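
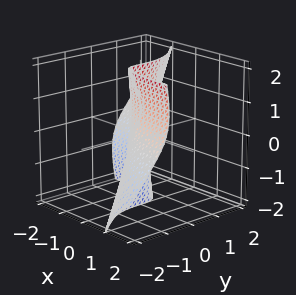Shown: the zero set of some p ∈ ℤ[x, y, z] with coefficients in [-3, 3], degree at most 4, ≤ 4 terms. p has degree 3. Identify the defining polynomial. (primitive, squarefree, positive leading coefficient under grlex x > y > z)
3*x*y*z + x*z^2 + 2*y^3 + 2*x

(a) deg p = 3. No degree-2 surface has this shape.
(b) From the axis intercepts and sections: it crosses the x-axis at the gridline x = 0; the visible z-axis segment lies entirely on the surface; it meets the y-axis at y = 0 (among the integer gridlines).
(c) Together with the visible shape, these determine p as stated.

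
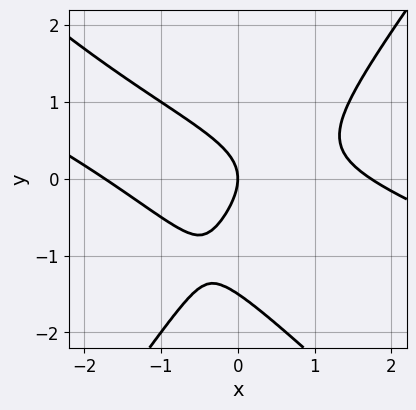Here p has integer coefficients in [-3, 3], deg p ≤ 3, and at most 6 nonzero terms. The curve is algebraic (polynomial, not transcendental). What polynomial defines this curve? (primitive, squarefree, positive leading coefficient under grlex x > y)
(a) The degree is 3 — no degree-2 curve has this shape.
(b) Against the integer gridlines: it meets the x-axis at x = 0 (among the integer gridlines); it meets the y-axis at y = 0 (among the integer gridlines).
(c) Fitting integer coefficients to these (and the overall shape) gives p.

x^3 + 3*x^2*y - 2*y^3 - 3*y^2 - 3*x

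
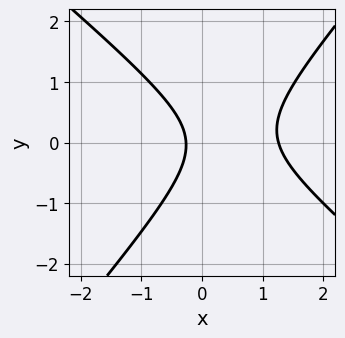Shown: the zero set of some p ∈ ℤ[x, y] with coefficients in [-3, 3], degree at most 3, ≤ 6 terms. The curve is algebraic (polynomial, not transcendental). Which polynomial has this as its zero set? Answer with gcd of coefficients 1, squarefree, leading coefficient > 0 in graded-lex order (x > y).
3*x^2 + x*y - 3*y^2 - 3*x - 1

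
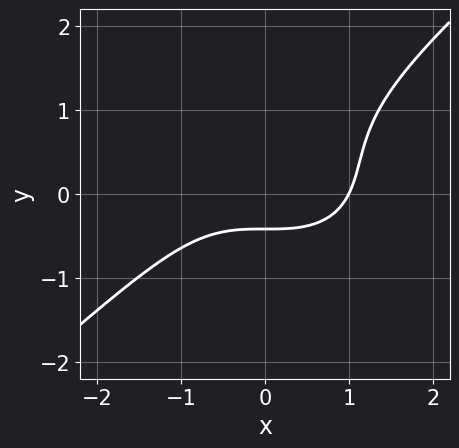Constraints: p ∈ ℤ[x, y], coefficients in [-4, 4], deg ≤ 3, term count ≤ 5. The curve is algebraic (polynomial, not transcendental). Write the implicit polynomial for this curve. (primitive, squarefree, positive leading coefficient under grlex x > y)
The degree is 3 — a generic line meets the curve in up to 3 points.
Against the integer gridlines: it crosses the x-axis at the gridline x = 1.
Solving for integer coefficients yields p as stated.

2*x^3 - 3*y^3 + 3*y^2 - 3*y - 2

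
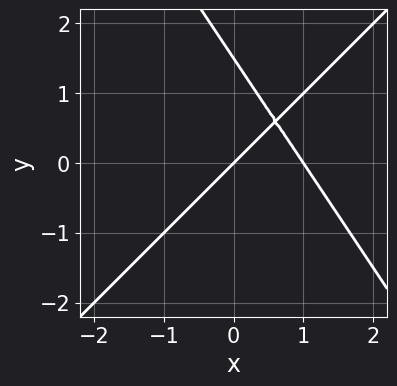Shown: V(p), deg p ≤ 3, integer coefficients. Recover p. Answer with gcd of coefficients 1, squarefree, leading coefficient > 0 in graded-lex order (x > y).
3*x^2 - x*y - 2*y^2 - 3*x + 3*y

(a) The degree is 2 — the shape is more complex than any degree-1 curve.
(b) Checking where it meets the axes: one y-axis crossing is at y = 0; among the integer gridlines, it crosses the x-axis at x ∈ {0, 1}.
(c) The integer polynomial consistent with all of this is the stated p.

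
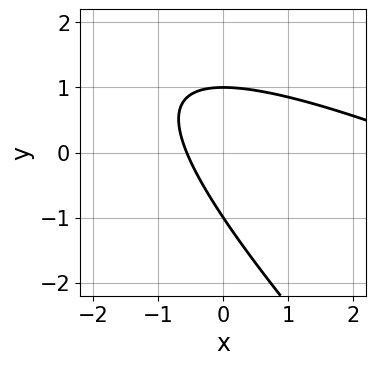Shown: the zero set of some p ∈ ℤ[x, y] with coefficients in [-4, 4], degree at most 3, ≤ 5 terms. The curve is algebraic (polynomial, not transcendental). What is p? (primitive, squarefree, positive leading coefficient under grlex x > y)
x^2 + 3*x*y + 2*y^2 - 3*x - 2

First, deg p = 2. A generic line meets the curve in up to 2 points.
Then, reading off the gridlines: among the integer gridlines, it crosses the y-axis at y ∈ {-1, 1}.
Finally, together with the visible shape, these determine p as stated.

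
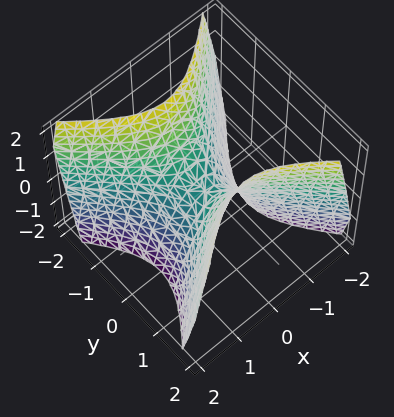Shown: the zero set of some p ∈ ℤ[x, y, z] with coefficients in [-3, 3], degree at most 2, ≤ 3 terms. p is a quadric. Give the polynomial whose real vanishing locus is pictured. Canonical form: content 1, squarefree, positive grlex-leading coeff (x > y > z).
1. Degree: a hyperbolic paraboloid; a quadric, so deg p = 2.
2. Symmetries: mirror symmetry y ↦ −y ⇒ only even powers of y; mirror symmetry x ↦ −x ⇒ only even powers of x.
3. Reading off the gridlines: it crosses the y-axis at the gridline y = 0; one x-axis crossing is at x = 0; it crosses the z-axis at the gridline z = 0.
4. Together with the visible shape, these determine p as stated.

3*x^2 - 3*y^2 + 2*z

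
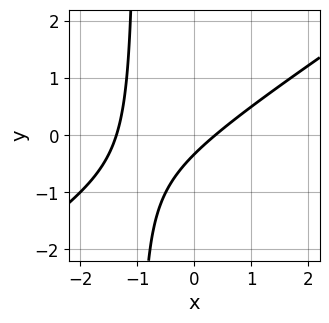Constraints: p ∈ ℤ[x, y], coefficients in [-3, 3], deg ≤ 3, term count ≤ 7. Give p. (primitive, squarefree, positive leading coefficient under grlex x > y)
2*x^2 - 3*x*y + 2*x - 3*y - 1

1. Degree: a generic line meets the curve in up to 2 points, so deg p = 2.
2. Putting this together gives p.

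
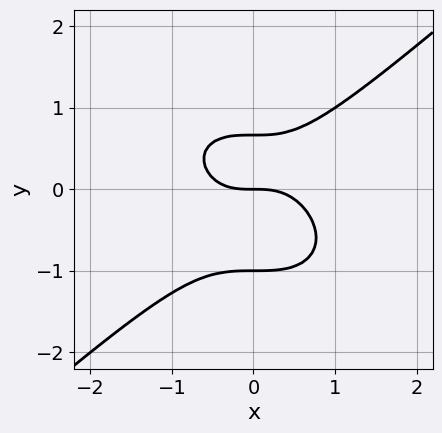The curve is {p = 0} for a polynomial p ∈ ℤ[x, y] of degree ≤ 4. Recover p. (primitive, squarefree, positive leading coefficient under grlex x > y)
2*x^3 - 3*y^3 - y^2 + 2*y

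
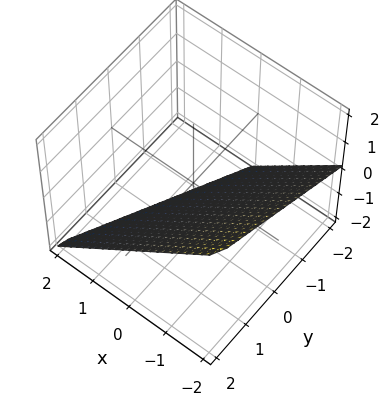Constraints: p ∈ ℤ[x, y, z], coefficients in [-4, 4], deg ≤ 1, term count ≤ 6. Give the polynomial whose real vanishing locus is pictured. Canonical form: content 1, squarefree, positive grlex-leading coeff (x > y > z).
2*x - y + 2*z + 2

First, the degree is 1 — the surface is flat (a plane).
Then, against the integer gridlines: one x-axis crossing is at x = -1; one z-axis crossing is at z = -1; it meets the y-axis at y = 2 (among the integer gridlines).
Finally, the integer polynomial consistent with all of this is the stated p.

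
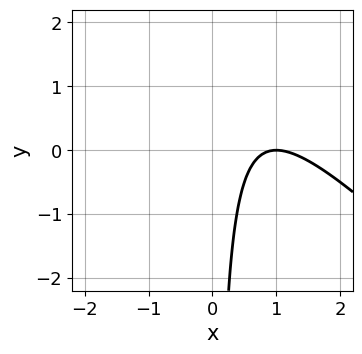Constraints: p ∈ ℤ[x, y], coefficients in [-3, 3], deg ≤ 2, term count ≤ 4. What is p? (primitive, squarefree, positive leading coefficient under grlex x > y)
x^2 + x*y - 2*x + 1

deg p = 2. The shape is more complex than any degree-1 curve.
Checking where it meets the axes: it meets the x-axis at x = 1 (among the integer gridlines); the curve avoids every integer y-axis point in the box.
Fitting integer coefficients to these (and the overall shape) gives p.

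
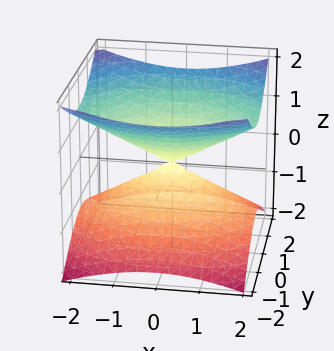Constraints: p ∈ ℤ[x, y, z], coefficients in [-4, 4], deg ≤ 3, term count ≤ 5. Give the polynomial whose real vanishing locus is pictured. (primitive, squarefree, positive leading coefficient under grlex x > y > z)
x^2 + 2*y^2 - 3*z^2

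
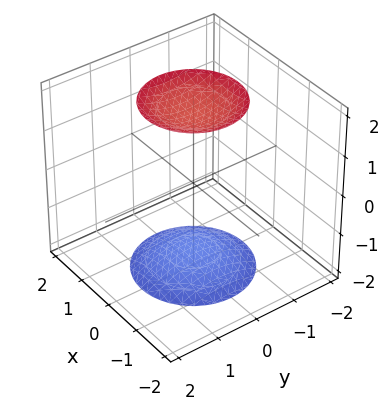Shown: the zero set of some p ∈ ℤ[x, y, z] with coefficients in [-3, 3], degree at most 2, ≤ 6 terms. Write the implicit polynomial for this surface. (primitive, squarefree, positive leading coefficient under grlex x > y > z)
x^2 + y^2 - z^2 + 3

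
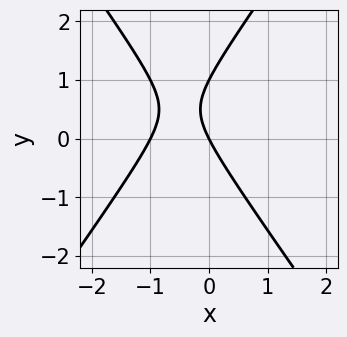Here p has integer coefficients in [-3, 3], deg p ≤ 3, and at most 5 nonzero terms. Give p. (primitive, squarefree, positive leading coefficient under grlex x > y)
2*x^2 - y^2 + 2*x + y

(a) deg p = 2. The shape is more complex than any degree-1 curve.
(b) Checking where it meets the axes: among the integer gridlines, it crosses the x-axis at x ∈ {-1, 0}; the y-axis gridline crossings are at y ∈ {0, 1}.
(c) Together with the visible shape, these determine p as stated.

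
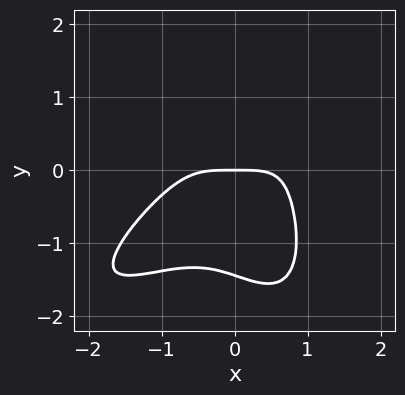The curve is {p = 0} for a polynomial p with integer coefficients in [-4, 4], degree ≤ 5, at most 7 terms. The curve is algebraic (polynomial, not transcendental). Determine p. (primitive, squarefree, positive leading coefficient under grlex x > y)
2*x^4 - 3*x^3*y + x*y^3 + y^4 + 3*y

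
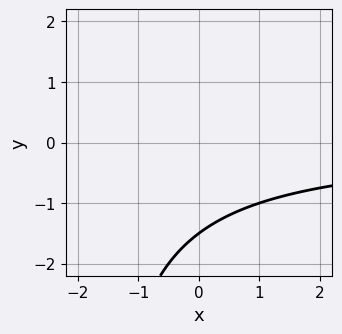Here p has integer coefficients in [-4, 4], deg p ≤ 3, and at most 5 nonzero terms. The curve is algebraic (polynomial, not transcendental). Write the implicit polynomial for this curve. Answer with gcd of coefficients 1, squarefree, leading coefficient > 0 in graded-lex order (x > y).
First, the degree is 2 — no degree-1 curve has this shape.
Then, checking where it meets the axes: the curve avoids every integer x-axis point in the box.
Finally, solving for integer coefficients yields p as stated.

x*y + 2*y + 3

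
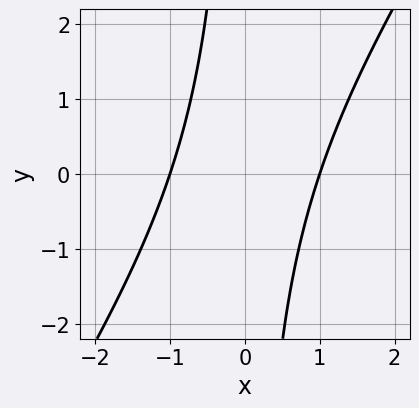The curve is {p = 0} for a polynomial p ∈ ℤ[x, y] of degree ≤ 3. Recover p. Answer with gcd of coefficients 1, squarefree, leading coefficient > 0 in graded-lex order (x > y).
3*x^2 - 2*x*y - 3

First, degree: the shape is more complex than any degree-1 curve, so deg p = 2.
Next, from the axis intercepts and sections: the x-axis gridline crossings are at x ∈ {-1, 1}; the curve avoids every integer y-axis point in the box.
Finally, putting this together gives p.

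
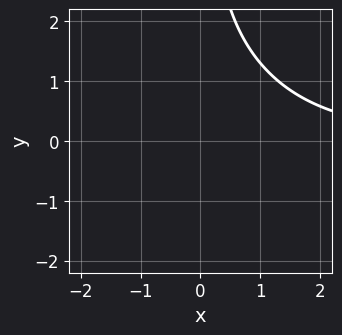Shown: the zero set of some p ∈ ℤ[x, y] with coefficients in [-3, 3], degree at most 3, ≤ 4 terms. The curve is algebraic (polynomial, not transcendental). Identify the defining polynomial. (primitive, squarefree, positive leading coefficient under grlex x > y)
(a) Degree: the shape is more complex than any degree-2 curve, so deg p = 3.
(b) Checking where it meets the axes: no y-intercept at any integer in the box; it misses every integer gridline on the x-axis.
(c) Solving for integer coefficients yields p as stated.

x^2*y + x*y^2 - 3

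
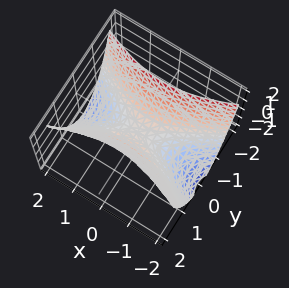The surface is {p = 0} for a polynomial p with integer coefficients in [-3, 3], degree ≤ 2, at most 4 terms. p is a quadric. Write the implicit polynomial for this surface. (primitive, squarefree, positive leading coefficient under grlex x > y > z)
x^2 - 3*y^2 + 2*z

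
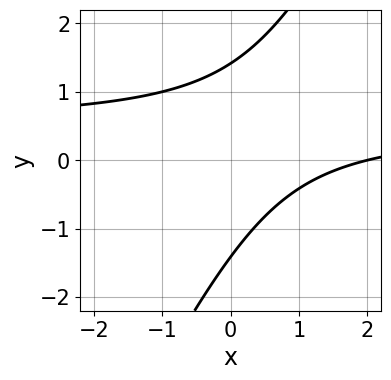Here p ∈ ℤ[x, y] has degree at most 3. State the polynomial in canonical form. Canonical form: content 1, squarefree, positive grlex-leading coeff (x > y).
(a) The degree is 2 — the shape is more complex than any degree-1 curve.
(b) Observable constraints: it crosses the x-axis at the gridline x = 2.
(c) Fitting integer coefficients to these (and the overall shape) gives p.

2*x*y - y^2 - x + 2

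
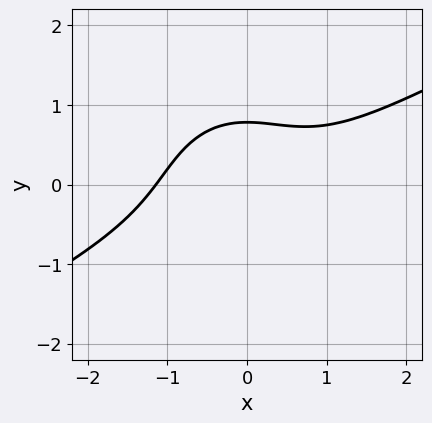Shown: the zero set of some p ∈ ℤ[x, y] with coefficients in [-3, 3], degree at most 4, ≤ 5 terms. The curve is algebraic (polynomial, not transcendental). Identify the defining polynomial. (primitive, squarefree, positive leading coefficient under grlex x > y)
First, deg p = 3.
Finally, matching integer coefficients to the picture gives p.

2*x^3 - 3*x^2*y - 3*y^3 - 2*y + 3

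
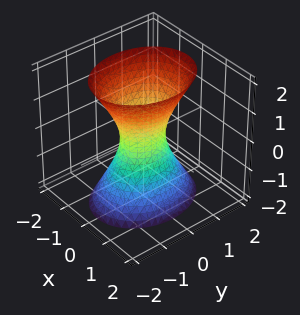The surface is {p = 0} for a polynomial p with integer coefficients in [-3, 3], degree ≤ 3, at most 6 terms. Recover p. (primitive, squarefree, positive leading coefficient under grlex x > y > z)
3*x^2 + 2*y^2 - z^2 - 1

1. Degree: an hourglass — one-sheet hyperboloid; a quadric, so deg p = 2.
2. Symmetries: it's symmetric under z → −z, forcing even powers of z; it's symmetric under y → −y, forcing even powers of y; mirror symmetry x ↦ −x ⇒ only even powers of x.
3. From the visible intercepts: no z-intercept at any integer in the box.
4. Solving for integer coefficients yields p as stated.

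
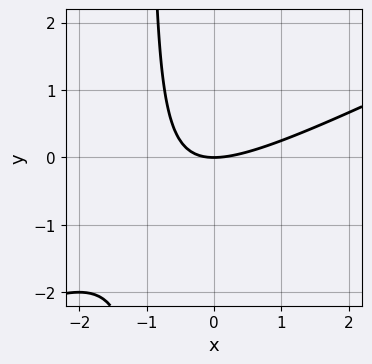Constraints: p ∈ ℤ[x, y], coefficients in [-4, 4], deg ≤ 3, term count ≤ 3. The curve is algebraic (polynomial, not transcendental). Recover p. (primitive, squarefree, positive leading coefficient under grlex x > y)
deg p = 2.
From the axis intercepts and sections: it crosses the x-axis at the gridline x = 0; it crosses the y-axis at the gridline y = 0.
Together with the visible shape, these determine p as stated.

x^2 - 2*x*y - 2*y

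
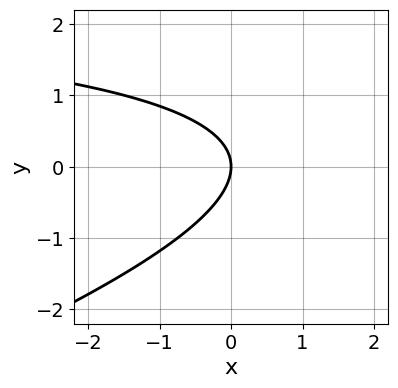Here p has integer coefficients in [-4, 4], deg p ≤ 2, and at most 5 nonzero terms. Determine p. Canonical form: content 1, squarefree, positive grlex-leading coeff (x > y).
Degree: the shape is more complex than any degree-1 curve, so deg p = 2.
Reading off the gridlines: it crosses the y-axis at the gridline y = 0; it meets the x-axis at x = 0 (among the integer gridlines).
The integer polynomial consistent with all of this is the stated p.

x*y - 3*y^2 - 3*x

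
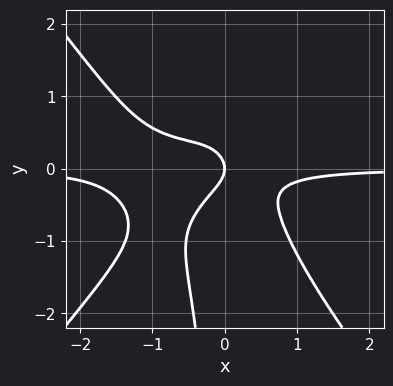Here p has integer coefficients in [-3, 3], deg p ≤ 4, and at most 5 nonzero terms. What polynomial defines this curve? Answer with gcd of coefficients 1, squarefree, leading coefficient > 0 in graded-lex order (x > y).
3*x^3*y - 2*x*y^3 + 3*x^2*y + 2*y^2 + x

(a) The degree is 4 — no degree-3 curve has this shape.
(b) Against the integer gridlines: it meets the y-axis at y = 0 (among the integer gridlines); it crosses the x-axis at the gridline x = 0.
(c) Putting this together gives p.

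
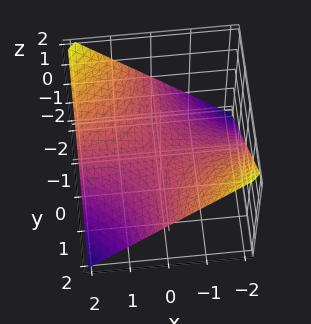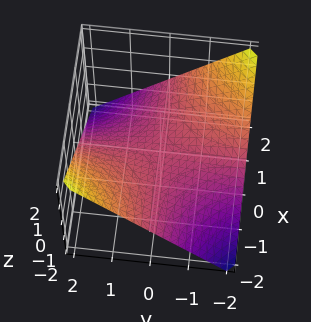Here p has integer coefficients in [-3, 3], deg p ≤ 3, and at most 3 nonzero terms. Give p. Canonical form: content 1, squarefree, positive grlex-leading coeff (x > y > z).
First, degree: a hyperbolic paraboloid; a quadric, so deg p = 2.
Next, from the visible intercepts: it crosses the z-axis at the gridline z = 0; the visible x-axis segment lies entirely on the surface.
Finally, together with the visible shape, these determine p as stated. Check: (0, 1, 0) on the y-axis lies on the surface, and p(0, 1, 0) = 0. ✓

x*y + 2*z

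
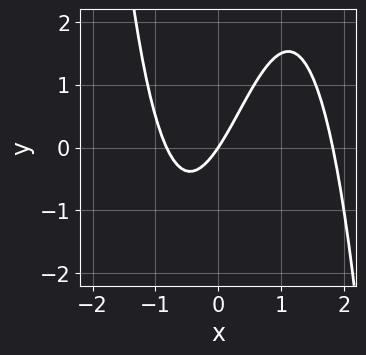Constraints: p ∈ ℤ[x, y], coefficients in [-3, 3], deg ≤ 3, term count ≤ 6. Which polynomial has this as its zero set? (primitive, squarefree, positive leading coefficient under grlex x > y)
2*x^3 - 2*x^2 - 3*x + 2*y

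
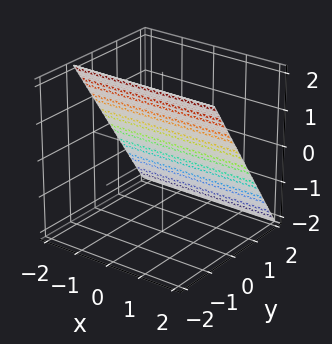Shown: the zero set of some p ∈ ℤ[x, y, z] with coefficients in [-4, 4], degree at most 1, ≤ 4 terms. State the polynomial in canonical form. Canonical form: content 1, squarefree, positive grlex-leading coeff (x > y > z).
3*y + 2*z - 2

(a) Degree: every cross-section is a straight line — this is a plane, so deg p = 1.
(b) From the axis intercepts and sections: one z-axis crossing is at z = 1; it misses every integer gridline on the x-axis.
(c) Matching integer coefficients to the picture gives p.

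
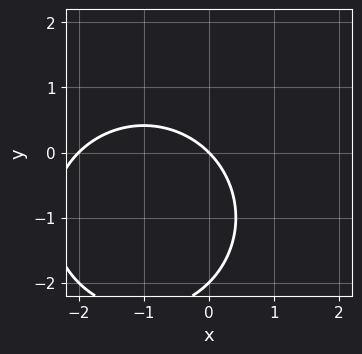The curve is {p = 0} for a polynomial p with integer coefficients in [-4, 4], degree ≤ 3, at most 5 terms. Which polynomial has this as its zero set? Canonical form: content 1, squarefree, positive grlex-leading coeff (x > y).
x^2 + y^2 + 2*x + 2*y

(a) deg p = 2. The shape is more complex than any degree-1 curve.
(b) From the axis intercepts and sections: among the integer gridlines, it crosses the y-axis at y ∈ {-2, 0}; the x-axis gridline crossings are at x ∈ {-2, 0}.
(c) The integer polynomial consistent with all of this is the stated p.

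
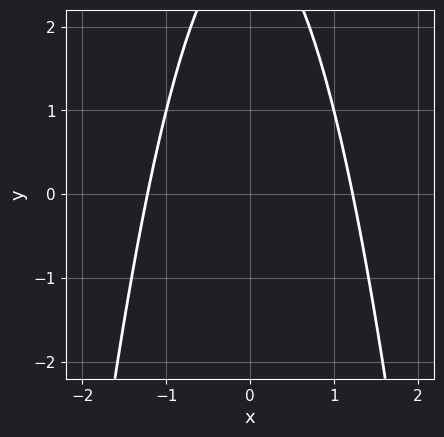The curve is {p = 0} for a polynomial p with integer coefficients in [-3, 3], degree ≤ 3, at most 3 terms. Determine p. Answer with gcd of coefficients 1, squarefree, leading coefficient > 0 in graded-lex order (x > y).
2*x^2 + y - 3

First, deg p = 2.
Then, symmetries: the x ↦ −x reflection is a symmetry, so x appears only in even powers.
Then, from the visible intercepts: no y-intercept at any integer in the box.
Finally, these observations pin down the coefficients.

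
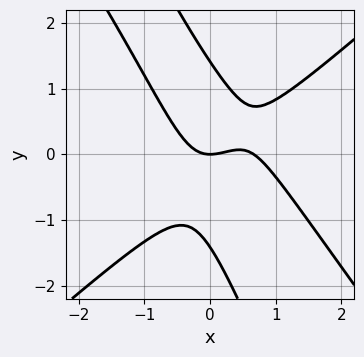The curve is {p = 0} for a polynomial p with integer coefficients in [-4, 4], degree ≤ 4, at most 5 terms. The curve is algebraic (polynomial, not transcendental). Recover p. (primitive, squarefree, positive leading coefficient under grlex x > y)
3*x^3 - 3*x*y^2 - y^3 - 2*x^2 + 2*y

1. deg p = 3. A generic line meets the curve in up to 3 points.
2. Reading off the gridlines: it crosses the y-axis at the gridline y = 0; it crosses the x-axis at the gridline x = 0.
3. The integer polynomial consistent with all of this is the stated p.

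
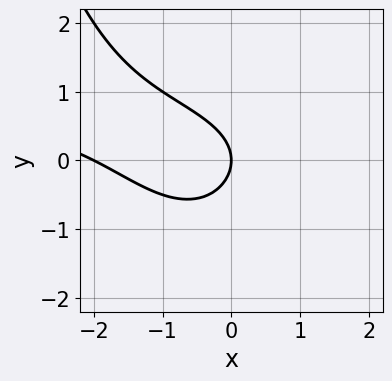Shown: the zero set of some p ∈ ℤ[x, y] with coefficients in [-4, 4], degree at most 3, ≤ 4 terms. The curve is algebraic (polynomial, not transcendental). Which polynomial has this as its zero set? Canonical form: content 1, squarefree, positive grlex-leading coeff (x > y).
First, deg p = 3.
Then, reading off the gridlines: one y-axis crossing is at y = 0; among the integer gridlines, it crosses the x-axis at x ∈ {-2, 0}.
Finally, solving for integer coefficients yields p as stated.

x^2*y - x^2 - 2*y^2 - 2*x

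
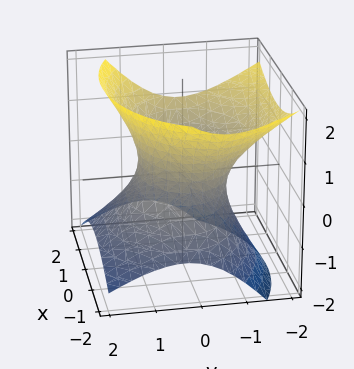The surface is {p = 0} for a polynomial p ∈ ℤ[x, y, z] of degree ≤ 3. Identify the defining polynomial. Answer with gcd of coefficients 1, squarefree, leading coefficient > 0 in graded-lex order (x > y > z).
2*x^2 - x*z + 3*y^2 + 2*y*z - 3*z^2 - 3

1. The degree is 2 — the shape is more complex than any degree-1 surface.
2. From the axis intercepts and sections: the y-axis gridline crossings are at y ∈ {-1, 1}; the surface avoids every integer z-axis point in the box.
3. These observations pin down the coefficients.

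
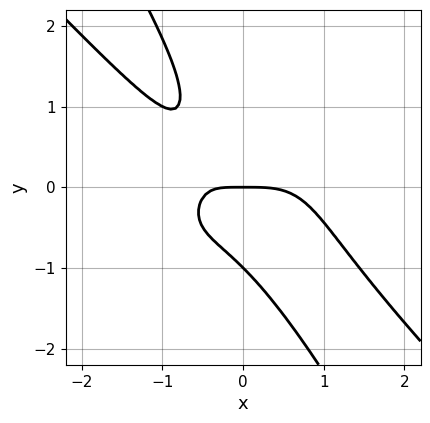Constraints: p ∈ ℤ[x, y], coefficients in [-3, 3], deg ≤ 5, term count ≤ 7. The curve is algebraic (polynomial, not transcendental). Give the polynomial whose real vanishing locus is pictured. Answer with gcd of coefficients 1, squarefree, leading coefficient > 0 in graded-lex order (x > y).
1. The degree is 4 — a generic line meets the curve in up to 4 points.
2. Observable constraints: it crosses the x-axis at the gridline x = 0; the y-axis gridline crossings are at y ∈ {-1, 0}.
3. Solving for integer coefficients yields p as stated.

x^4 + 2*x*y^3 + y^4 + x*y + y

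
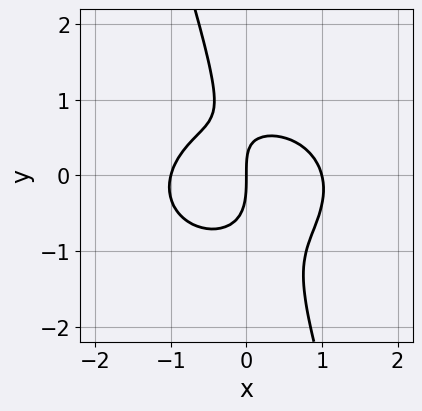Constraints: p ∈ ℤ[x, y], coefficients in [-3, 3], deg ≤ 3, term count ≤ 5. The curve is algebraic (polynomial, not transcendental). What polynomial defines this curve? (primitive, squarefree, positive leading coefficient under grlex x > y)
2*x^3 + 3*x*y^2 + y^3 + x*y - 2*x

1. deg p = 3.
2. Observable constraints: the x-axis gridline crossings are at x ∈ {-1, 0, 1}; it meets the y-axis at y = 0 (among the integer gridlines).
3. Solving for integer coefficients yields p as stated.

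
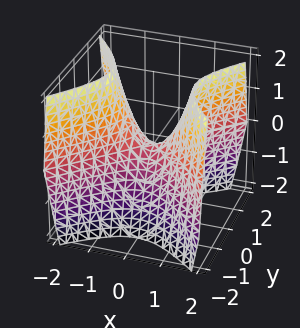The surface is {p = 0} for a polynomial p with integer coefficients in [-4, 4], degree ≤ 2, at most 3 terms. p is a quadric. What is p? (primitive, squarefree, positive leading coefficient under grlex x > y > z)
First, deg p = 2. A hyperbolic paraboloid; a quadric.
Then, symmetries: it's symmetric under y → −y, forcing even powers of y; the x ↦ −x reflection is a symmetry, so x appears only in even powers.
Then, checking where it meets the axes: one x-axis crossing is at x = 0; it meets the y-axis at y = 0 (among the integer gridlines); it meets the z-axis at z = 0 (among the integer gridlines).
Finally, together with the visible shape, these determine p as stated.

3*x^2 - 3*y^2 - 2*z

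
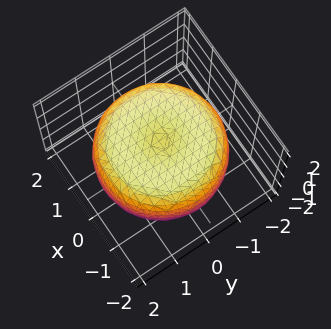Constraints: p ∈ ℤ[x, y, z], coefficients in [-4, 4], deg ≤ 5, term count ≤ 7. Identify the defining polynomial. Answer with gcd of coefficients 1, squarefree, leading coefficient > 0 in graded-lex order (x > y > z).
1. Degree: a generic line meets the surface in up to 4 points, so deg p = 4.
2. Symmetries: the z-axis is an axis of rotation, so x and y enter only as x² + y².
3. From the visible intercepts: among the integer gridlines, it crosses the z-axis at z ∈ {-1, 1}; a circular section at z = 0 has radius between 1 and 2.
4. These observations pin down the coefficients.

x^4 + 2*x^2*y^2 + y^4 - 2*x^2 - 2*y^2 + 3*z^2 - 3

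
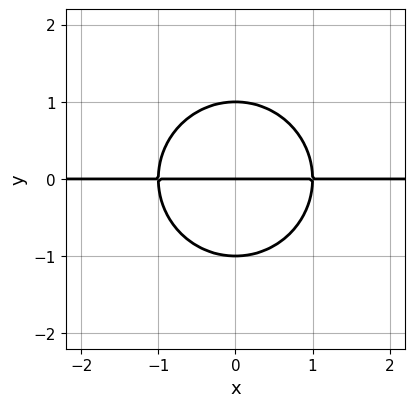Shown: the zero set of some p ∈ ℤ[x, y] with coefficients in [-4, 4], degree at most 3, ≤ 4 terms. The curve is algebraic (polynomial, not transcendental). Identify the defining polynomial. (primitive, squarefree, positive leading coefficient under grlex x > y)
x^2*y + y^3 - y

(a) deg p = 3. No degree-2 curve has this shape.
(b) Symmetries: it's symmetric under x → −x, forcing even powers of x.
(c) Against the integer gridlines: the y-axis gridline crossings are at y ∈ {-1, 0, 1}; the visible x-axis segment lies entirely on the curve.
(d) The integer polynomial consistent with all of this is the stated p.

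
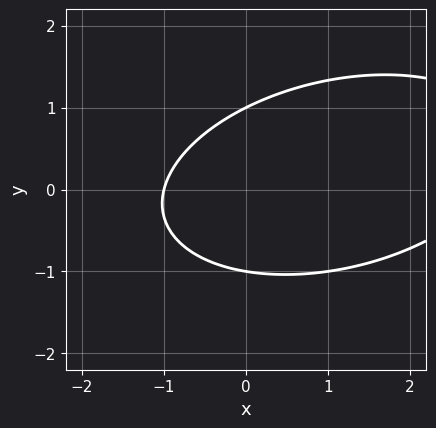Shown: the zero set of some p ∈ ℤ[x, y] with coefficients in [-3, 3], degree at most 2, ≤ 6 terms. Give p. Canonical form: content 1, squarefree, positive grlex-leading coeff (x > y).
deg p = 2.
Observable constraints: among the integer gridlines, it crosses the y-axis at y ∈ {-1, 1}; one x-axis crossing is at x = -1.
Solving for integer coefficients yields p as stated.

x^2 - x*y + 3*y^2 - 2*x - 3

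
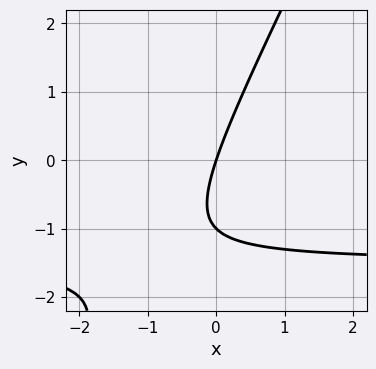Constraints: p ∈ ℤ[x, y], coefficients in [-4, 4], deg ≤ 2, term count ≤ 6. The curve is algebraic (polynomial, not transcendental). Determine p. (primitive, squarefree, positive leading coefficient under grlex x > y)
2*x*y - y^2 + 3*x - y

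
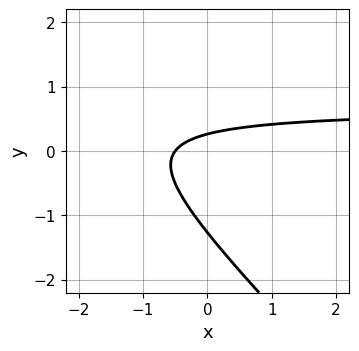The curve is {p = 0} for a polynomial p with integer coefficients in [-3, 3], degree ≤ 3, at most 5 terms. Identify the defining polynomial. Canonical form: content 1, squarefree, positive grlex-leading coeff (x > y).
deg p = 2. No degree-1 curve has this shape.
Matching integer coefficients to the picture gives p.

3*x*y + 3*y^2 - 2*x + 3*y - 1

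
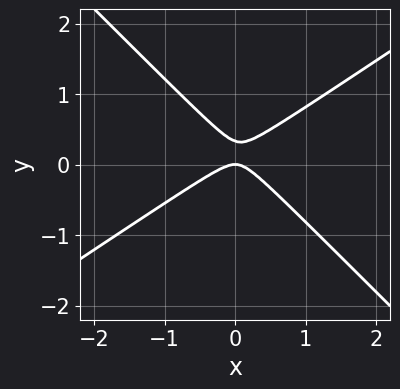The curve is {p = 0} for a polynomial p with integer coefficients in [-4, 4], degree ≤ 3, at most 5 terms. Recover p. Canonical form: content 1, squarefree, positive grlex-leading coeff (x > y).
2*x^2 - x*y - 3*y^2 + y

1. deg p = 2. No degree-1 curve has this shape.
2. From the axis intercepts and sections: it meets the x-axis at x = 0 (among the integer gridlines); one y-axis crossing is at y = 0.
3. Putting this together gives p.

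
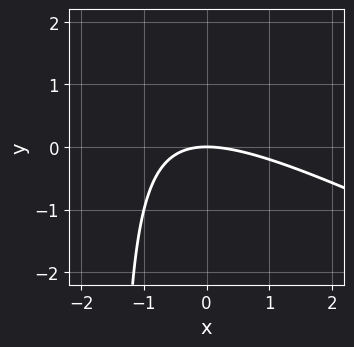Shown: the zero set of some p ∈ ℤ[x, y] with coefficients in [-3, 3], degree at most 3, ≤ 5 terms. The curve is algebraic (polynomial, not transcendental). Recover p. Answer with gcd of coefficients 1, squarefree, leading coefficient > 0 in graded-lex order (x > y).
Degree: a generic line meets the curve in up to 2 points, so deg p = 2.
From the visible intercepts: it meets the x-axis at x = 0 (among the integer gridlines); it meets the y-axis at y = 0 (among the integer gridlines).
Assembling these constraints gives the stated polynomial.

x^2 + 2*x*y + 3*y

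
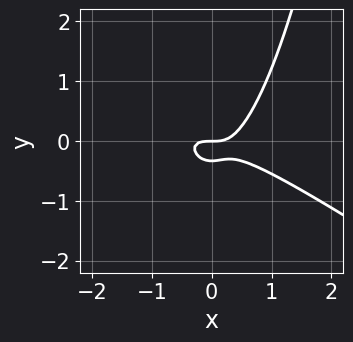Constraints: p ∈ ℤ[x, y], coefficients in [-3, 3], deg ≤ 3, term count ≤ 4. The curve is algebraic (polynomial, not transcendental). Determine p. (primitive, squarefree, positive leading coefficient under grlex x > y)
2*x^3 + 3*x^2*y - 3*y^2 - y

Degree: the shape is more complex than any degree-2 curve, so deg p = 3.
Checking where it meets the axes: it crosses the x-axis at the gridline x = 0; one y-axis crossing is at y = 0.
Matching integer coefficients to the picture gives p.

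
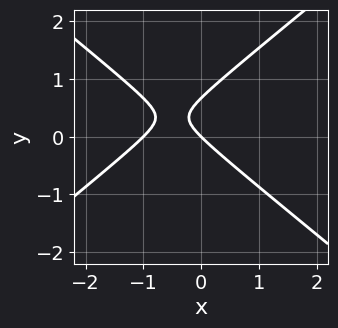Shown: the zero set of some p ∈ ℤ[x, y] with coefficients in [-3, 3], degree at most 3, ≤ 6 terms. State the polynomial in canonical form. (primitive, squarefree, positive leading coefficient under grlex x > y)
2*x^2 - 3*y^2 + 2*x + 2*y

(a) The degree is 2 — a generic line meets the curve in up to 2 points.
(b) From the visible intercepts: among the integer gridlines, it crosses the x-axis at x ∈ {-1, 0}; one y-axis crossing is at y = 0.
(c) Matching integer coefficients to the picture gives p.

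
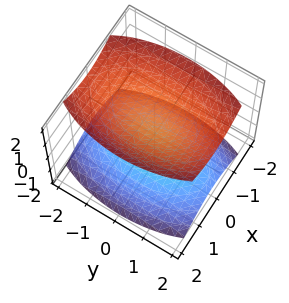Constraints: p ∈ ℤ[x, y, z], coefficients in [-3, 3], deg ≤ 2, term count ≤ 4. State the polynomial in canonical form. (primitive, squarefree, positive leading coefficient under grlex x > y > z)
1. There are 2 components.
2. deg p = 2.
3. Symmetries: mirror symmetry x ↦ −x ⇒ only even powers of x; mirror symmetry z ↦ −z ⇒ only even powers of z; it's symmetric under y → −y, forcing even powers of y.
4. Checking where it meets the axes: it misses every integer gridline on the y-axis; it misses every integer gridline on the x-axis.
5. These observations pin down the coefficients.

3*x^2 + y^2 - 3*z^2 + 3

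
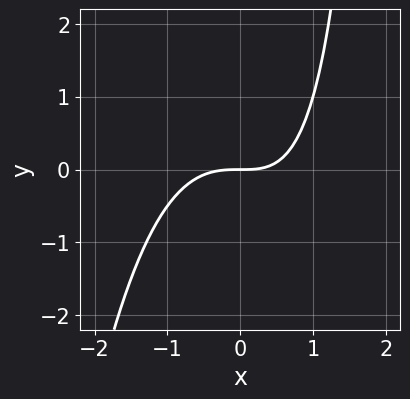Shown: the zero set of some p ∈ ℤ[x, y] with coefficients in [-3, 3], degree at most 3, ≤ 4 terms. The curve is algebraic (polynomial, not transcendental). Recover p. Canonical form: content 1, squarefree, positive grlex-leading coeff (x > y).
2*x^3 + x*y - 3*y

The degree is 3 — a generic line meets the curve in up to 3 points.
Reading off the gridlines: one y-axis crossing is at y = 0; it crosses the x-axis at the gridline x = 0.
Putting this together gives p.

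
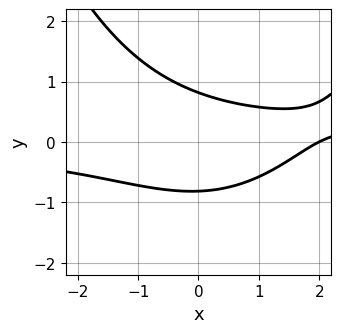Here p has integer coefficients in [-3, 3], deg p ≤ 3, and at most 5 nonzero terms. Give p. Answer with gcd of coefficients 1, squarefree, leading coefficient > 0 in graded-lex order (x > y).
x^2*y - x*y - 3*y^2 - x + 2

The degree is 3 — a generic line meets the curve in up to 3 points.
Reading off the gridlines: it crosses the x-axis at the gridline x = 2.
Solving for integer coefficients yields p as stated.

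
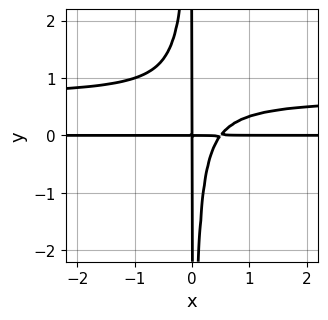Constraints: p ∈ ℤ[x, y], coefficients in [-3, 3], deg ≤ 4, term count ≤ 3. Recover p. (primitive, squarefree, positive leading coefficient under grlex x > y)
3*x^2*y^2 - 2*x^2*y + x*y

(a) deg p = 4. A generic line meets the curve in up to 4 points.
(b) From the axis intercepts and sections: every point of the y-axis in the box is on the curve; every point of the x-axis in the box is on the curve.
(c) Assembling these constraints gives the stated polynomial.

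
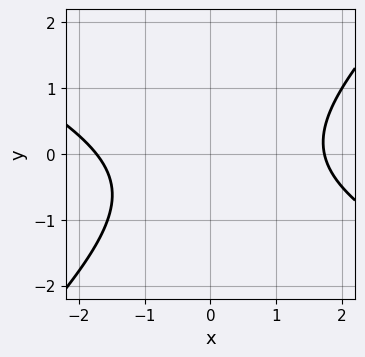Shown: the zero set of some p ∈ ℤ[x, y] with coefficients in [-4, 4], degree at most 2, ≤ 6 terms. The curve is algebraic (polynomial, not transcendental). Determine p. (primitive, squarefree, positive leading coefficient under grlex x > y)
x^2 + x*y - 2*y^2 - y - 3

(a) deg p = 2.
(b) Against the integer gridlines: no y-intercept at any integer in the box.
(c) The integer polynomial consistent with all of this is the stated p.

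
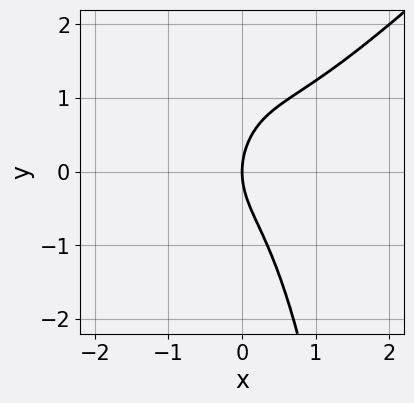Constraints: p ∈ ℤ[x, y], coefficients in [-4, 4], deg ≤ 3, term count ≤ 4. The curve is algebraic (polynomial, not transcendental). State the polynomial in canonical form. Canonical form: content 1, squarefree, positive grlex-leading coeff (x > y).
The degree is 3 — the shape is more complex than any degree-2 curve.
From the axis intercepts and sections: one x-axis crossing is at x = 0; it crosses the y-axis at the gridline y = 0.
Together with the visible shape, these determine p as stated.

2*x^3 - 2*x^2*y - y^2 + 2*x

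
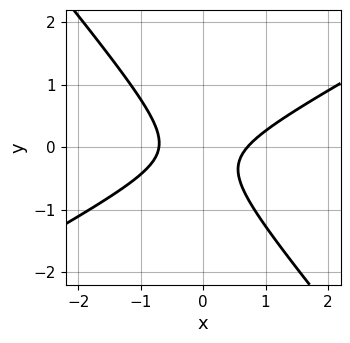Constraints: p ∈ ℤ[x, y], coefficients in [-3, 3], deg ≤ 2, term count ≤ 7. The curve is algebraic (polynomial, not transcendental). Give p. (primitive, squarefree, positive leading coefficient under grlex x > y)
2*x^2 - 2*x*y - 3*y^2 - y - 1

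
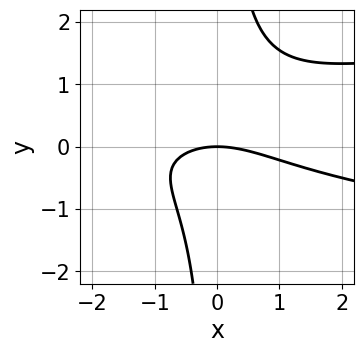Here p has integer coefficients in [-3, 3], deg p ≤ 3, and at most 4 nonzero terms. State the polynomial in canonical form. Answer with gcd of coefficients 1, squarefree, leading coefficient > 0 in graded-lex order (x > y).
3*x*y^2 - x^2 - x*y - 3*y

1. Degree: the shape is more complex than any degree-2 curve, so deg p = 3.
2. From the visible intercepts: one x-axis crossing is at x = 0; one y-axis crossing is at y = 0.
3. Assembling these constraints gives the stated polynomial.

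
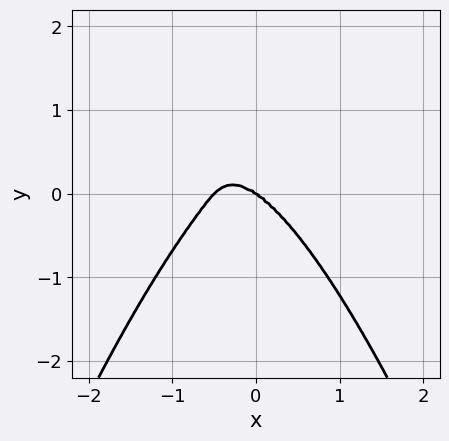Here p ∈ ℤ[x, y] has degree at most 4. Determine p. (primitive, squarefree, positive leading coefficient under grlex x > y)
2*x^4 + x^3 + x^2*y + y^3

The degree is 4 — no degree-3 curve has this shape.
From the axis intercepts and sections: one x-axis crossing is at x = 0; one y-axis crossing is at y = 0.
These observations pin down the coefficients.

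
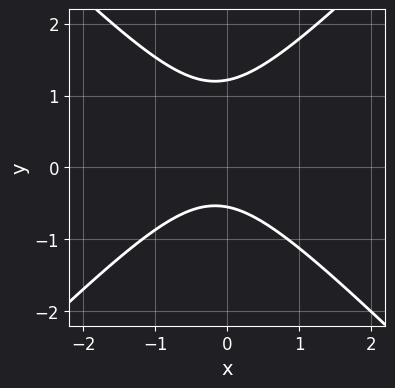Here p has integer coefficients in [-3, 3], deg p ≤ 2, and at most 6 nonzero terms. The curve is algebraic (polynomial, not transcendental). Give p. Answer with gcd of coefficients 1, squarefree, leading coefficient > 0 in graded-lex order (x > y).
3*x^2 - 3*y^2 + x + 2*y + 2

(a) The degree is 2 — the shape is more complex than any degree-1 curve.
(b) From the axis intercepts and sections: the curve avoids every integer x-axis point in the box.
(c) These observations pin down the coefficients.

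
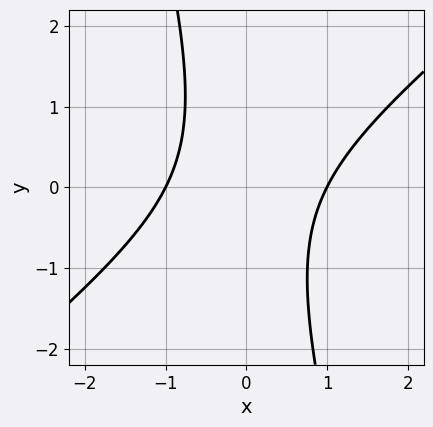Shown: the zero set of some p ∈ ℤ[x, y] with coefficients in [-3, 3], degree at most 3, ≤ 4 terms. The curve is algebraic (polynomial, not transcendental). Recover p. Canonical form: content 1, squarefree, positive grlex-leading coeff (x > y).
3*x^2 - 3*x*y - y^2 - 3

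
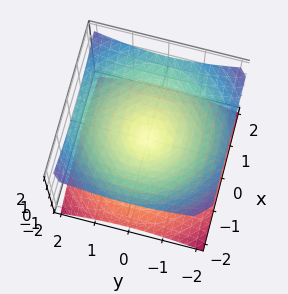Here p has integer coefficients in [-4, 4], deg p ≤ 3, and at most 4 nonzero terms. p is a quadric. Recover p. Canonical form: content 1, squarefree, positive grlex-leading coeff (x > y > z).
x^2 + y^2 - 2*z^2

First, the degree is 2 — a double cone through the origin; a quadric.
Then, symmetry: the z-axis is an axis of rotation, so x and y enter only as x² + y²; it's symmetric under z → −z, forcing even powers of z.
Next, from the visible intercepts: it meets the x-axis at x = 0 (among the integer gridlines); a circular section at z = 1 has radius between 1 and 2; it meets the y-axis at y = 0 (among the integer gridlines); it meets the z-axis at z = 0 (among the integer gridlines).
Finally, these observations pin down the coefficients.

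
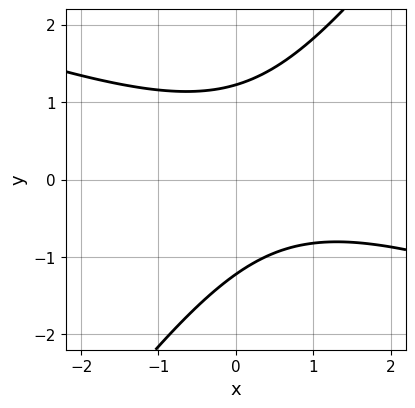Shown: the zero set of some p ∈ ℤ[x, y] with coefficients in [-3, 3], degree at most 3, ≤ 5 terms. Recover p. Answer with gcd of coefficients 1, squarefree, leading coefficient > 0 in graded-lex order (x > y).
x^2 + 2*x*y - 2*y^2 - x + 3

Degree: the shape is more complex than any degree-1 curve, so deg p = 2.
From the visible intercepts: it misses every integer gridline on the x-axis.
Matching integer coefficients to the picture gives p.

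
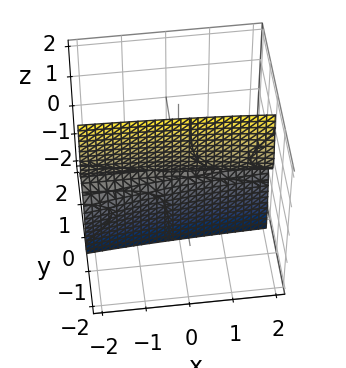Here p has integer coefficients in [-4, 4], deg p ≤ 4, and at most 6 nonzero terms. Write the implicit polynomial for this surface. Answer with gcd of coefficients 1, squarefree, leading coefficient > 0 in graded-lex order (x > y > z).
x*y*z - 2*y^3 - 3*y*z^2 - z^2

1. Degree: a generic line meets the surface in up to 3 points, so deg p = 3.
2. Observable constraints: it crosses the y-axis at the gridline y = 0; it meets the z-axis at z = 0 (among the integer gridlines); every point of the x-axis in the box is on the surface.
3. The integer polynomial consistent with all of this is the stated p.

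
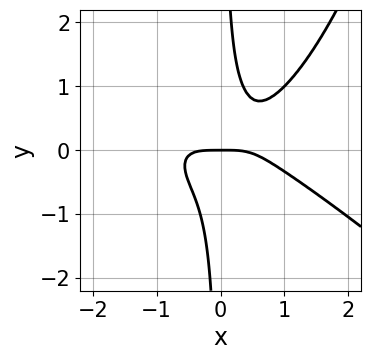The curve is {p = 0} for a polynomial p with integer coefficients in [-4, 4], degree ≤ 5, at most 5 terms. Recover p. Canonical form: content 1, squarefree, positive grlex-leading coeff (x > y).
1. Degree: no degree-3 curve has this shape, so deg p = 4.
2. Observable constraints: one x-axis crossing is at x = 0; one y-axis crossing is at y = 0.
3. The integer polynomial consistent with all of this is the stated p.

x^4 + x^3*y - 3*x*y^2 + y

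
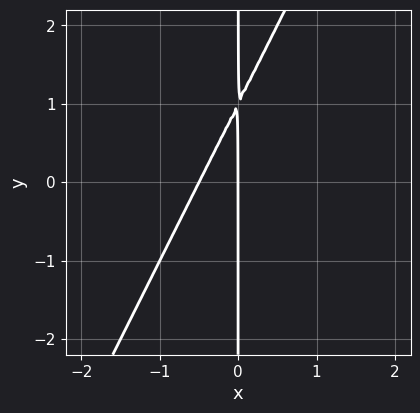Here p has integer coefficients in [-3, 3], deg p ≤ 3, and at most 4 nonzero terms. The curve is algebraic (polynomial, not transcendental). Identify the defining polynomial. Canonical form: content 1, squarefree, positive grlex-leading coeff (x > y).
1. deg p = 2. No degree-1 curve has this shape.
2. Observable constraints: every point of the y-axis in the box is on the curve; it crosses the x-axis at the gridline x = 0.
3. Putting this together gives p.

2*x^2 - x*y + x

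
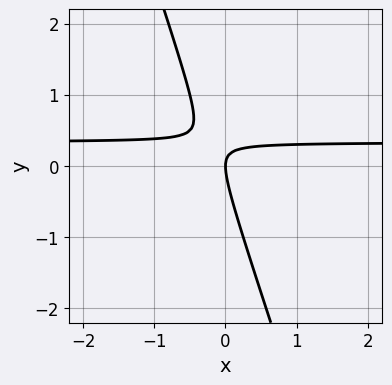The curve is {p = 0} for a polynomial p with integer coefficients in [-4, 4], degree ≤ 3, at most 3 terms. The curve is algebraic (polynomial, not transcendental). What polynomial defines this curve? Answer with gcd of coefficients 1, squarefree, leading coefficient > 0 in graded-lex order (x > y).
3*x*y + y^2 - x

(a) Degree: the shape is more complex than any degree-1 curve, so deg p = 2.
(b) Reading off the gridlines: it meets the y-axis at y = 0 (among the integer gridlines); it meets the x-axis at x = 0 (among the integer gridlines).
(c) Together with the visible shape, these determine p as stated.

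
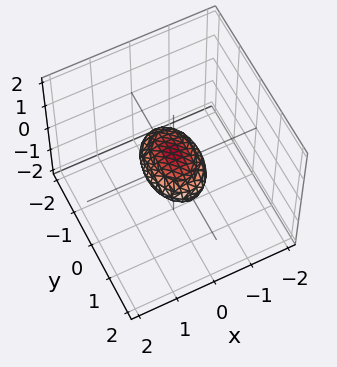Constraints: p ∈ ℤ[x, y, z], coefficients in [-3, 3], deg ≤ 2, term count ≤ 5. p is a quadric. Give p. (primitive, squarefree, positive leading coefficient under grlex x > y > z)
2*x^2 + y^2 + 3*z^2 - 1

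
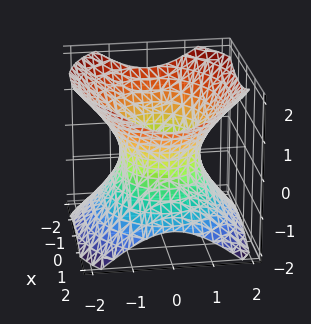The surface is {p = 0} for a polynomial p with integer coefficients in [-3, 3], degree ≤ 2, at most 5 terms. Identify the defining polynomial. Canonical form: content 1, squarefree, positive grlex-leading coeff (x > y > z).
2*x^2 + 3*y^2 - 3*z^2 - 3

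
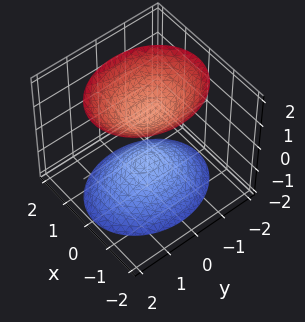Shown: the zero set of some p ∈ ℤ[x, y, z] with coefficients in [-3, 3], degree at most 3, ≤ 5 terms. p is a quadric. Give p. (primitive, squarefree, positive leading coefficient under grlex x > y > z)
3*x^2 + 2*y^2 - 2*z^2 + 2

The picture has 2 separate pieces. They look like related sheets of one shape, so recover p as a whole.
Degree: two separate bowl-shaped sheets opening away from each other; a quadric, so deg p = 2.
Symmetries: the x ↦ −x reflection is a symmetry, so x appears only in even powers; the z ↦ −z reflection is a symmetry, so z appears only in even powers; it's symmetric under y → −y, forcing even powers of y.
From the visible intercepts: the z-axis gridline crossings are at z ∈ {-1, 1}; it misses every integer gridline on the x-axis.
Putting this together gives p.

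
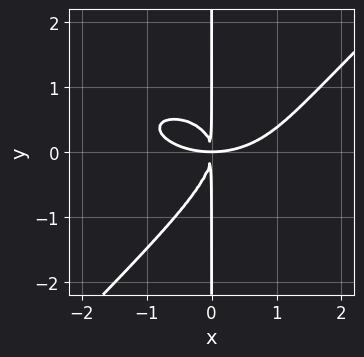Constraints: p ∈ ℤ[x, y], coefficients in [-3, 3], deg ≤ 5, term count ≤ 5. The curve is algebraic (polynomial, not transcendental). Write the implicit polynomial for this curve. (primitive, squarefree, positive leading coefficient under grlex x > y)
First, deg p = 4. No degree-3 curve has this shape.
Then, reading off the gridlines: every point of the y-axis in the box is on the curve.
Finally, the integer polynomial consistent with all of this is the stated p.

x^4 + 2*x^2*y^2 - 3*x*y^3 - 3*x^2*y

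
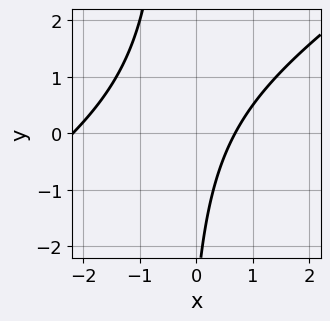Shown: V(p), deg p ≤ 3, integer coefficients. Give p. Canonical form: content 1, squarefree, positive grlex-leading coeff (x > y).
2*x^2 - 3*x*y + 3*x - y - 3

The degree is 2 — the shape is more complex than any degree-1 curve.
Observable constraints: the curve avoids every integer y-axis point in the box.
Putting this together gives p.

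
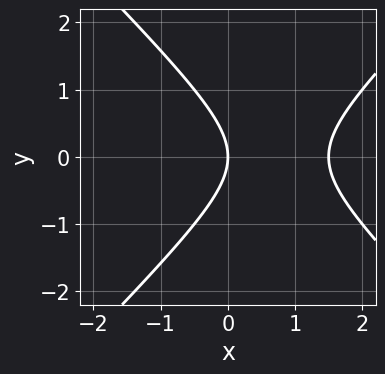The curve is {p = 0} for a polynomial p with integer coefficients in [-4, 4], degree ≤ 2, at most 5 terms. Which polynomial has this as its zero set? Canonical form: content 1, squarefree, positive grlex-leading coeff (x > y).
2*x^2 - 2*y^2 - 3*x

1. deg p = 2. A generic line meets the curve in up to 2 points.
2. Symmetries: mirror symmetry y ↦ −y ⇒ only even powers of y.
3. Reading off the gridlines: it crosses the y-axis at the gridline y = 0; it meets the x-axis at x = 0 (among the integer gridlines).
4. Assembling these constraints gives the stated polynomial.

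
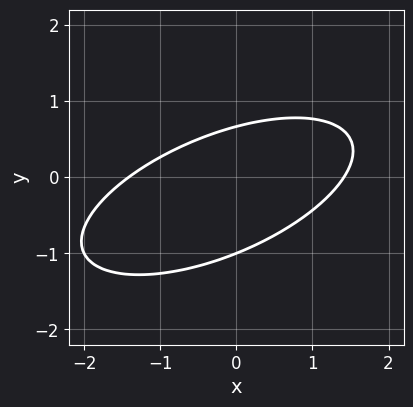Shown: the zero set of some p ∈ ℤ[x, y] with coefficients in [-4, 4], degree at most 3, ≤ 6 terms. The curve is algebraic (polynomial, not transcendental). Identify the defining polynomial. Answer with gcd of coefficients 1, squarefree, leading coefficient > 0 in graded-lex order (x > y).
x^2 - 2*x*y + 3*y^2 + y - 2

1. deg p = 2. The shape is more complex than any degree-1 curve.
2. From the axis intercepts and sections: it crosses the y-axis at the gridline y = -1.
3. Together with the visible shape, these determine p as stated.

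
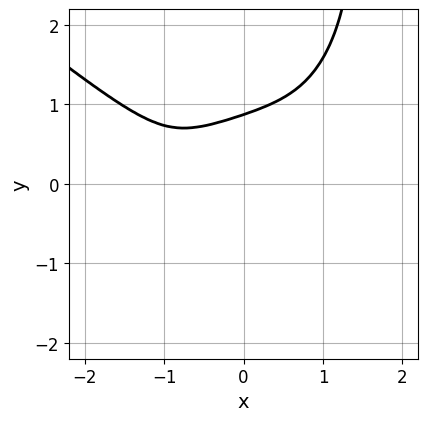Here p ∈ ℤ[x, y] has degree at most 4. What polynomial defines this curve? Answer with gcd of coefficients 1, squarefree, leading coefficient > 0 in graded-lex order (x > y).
Degree: a generic line meets the curve in up to 4 points, so deg p = 4.
Against the integer gridlines: it misses every integer gridline on the x-axis.
Assembling these constraints gives the stated polynomial.

x^4 + 2*x*y^3 - 3*y^3 + x + 2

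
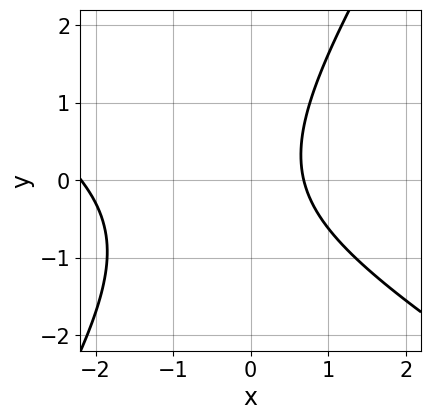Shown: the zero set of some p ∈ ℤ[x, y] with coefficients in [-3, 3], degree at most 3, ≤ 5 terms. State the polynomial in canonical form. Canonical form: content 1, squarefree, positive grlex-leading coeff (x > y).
(a) The degree is 2 — no degree-1 curve has this shape.
(b) Checking where it meets the axes: it misses every integer gridline on the y-axis.
(c) Matching integer coefficients to the picture gives p.

2*x^2 + 2*x*y - 2*y^2 + 3*x - 3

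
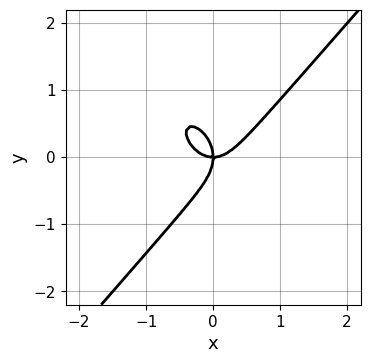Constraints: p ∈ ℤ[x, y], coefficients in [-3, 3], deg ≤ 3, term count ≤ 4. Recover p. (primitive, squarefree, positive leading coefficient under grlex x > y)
deg p = 3. No degree-2 curve has this shape.
Reading off the gridlines: it meets the y-axis at y = 0 (among the integer gridlines); it crosses the x-axis at the gridline x = 0.
Matching integer coefficients to the picture gives p.

3*x^3 - 2*y^3 - 2*x*y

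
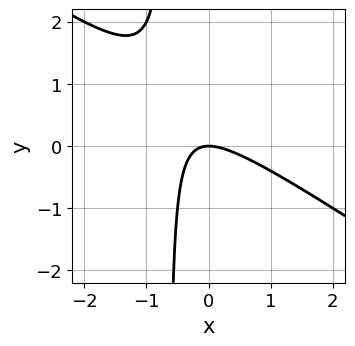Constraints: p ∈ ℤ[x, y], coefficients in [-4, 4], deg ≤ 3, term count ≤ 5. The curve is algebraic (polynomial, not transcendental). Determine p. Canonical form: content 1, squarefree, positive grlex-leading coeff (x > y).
2*x^2 + 3*x*y + 2*y

First, deg p = 2.
Then, reading off the gridlines: it crosses the x-axis at the gridline x = 0; it meets the y-axis at y = 0 (among the integer gridlines).
Finally, solving for integer coefficients yields p as stated.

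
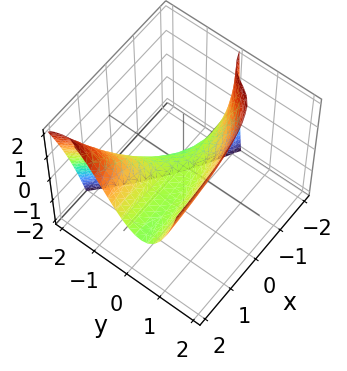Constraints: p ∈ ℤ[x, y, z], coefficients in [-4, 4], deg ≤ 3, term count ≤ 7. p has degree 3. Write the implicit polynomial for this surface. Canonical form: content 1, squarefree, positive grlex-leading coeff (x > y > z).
2*x*y^2 + 2*y^3 - 2*x*y - x*z - 2*z

(a) The degree is 3 — a generic line meets the surface in up to 3 points.
(b) From the axis intercepts and sections: one z-axis crossing is at z = 0; the visible x-axis segment lies entirely on the surface.
(c) These observations pin down the coefficients.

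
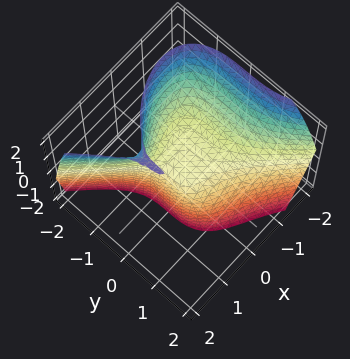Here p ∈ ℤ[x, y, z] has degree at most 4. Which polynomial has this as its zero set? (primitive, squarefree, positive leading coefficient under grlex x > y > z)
(a) Degree: no degree-2 surface has this shape, so deg p = 3.
(b) From the visible intercepts: it crosses the z-axis at the gridline z = 0; one x-axis crossing is at x = 0.
(c) Fitting integer coefficients to these (and the overall shape) gives p.

2*x^3 + 2*y^3 - 3*x*z + 2*z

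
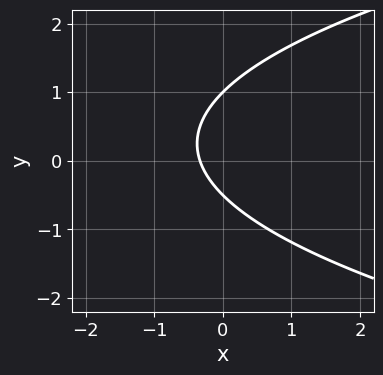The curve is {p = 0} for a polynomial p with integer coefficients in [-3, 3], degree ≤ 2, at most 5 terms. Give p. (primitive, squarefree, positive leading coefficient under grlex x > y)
(a) Degree: the shape is more complex than any degree-1 curve, so deg p = 2.
(b) Checking where it meets the axes: it crosses the y-axis at the gridline y = 1.
(c) Solving for integer coefficients yields p as stated.

2*y^2 - 3*x - y - 1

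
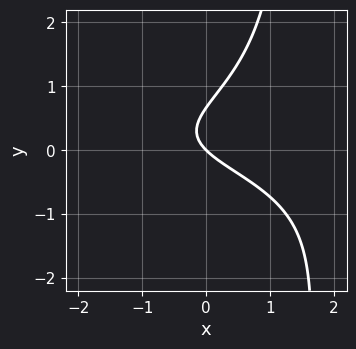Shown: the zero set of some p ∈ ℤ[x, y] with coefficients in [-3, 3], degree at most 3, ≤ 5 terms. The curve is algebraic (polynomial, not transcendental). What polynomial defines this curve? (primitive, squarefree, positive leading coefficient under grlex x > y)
2*x*y^2 - 3*y^2 + 2*x + 2*y

Degree: no degree-2 curve has this shape, so deg p = 3.
From the visible intercepts: it crosses the y-axis at the gridline y = 0; it meets the x-axis at x = 0 (among the integer gridlines).
The integer polynomial consistent with all of this is the stated p.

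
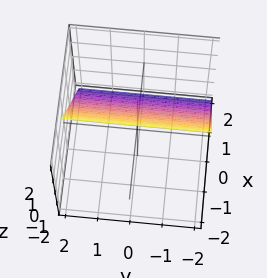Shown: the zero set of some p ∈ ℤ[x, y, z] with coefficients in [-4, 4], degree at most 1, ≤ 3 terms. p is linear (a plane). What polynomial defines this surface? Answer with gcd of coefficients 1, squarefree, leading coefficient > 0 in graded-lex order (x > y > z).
The degree is 1 — every cross-section is a straight line — this is a plane.
Observable constraints: no y-intercept at any integer in the box; it meets the z-axis at z = 1 (among the integer gridlines).
Putting this together gives p.

3*x + 2*z - 2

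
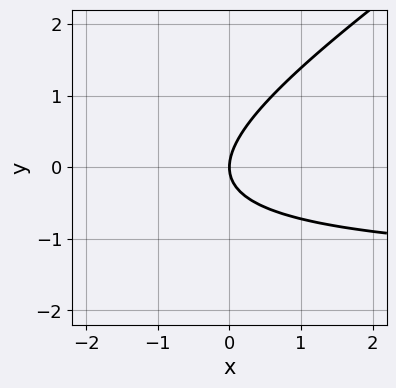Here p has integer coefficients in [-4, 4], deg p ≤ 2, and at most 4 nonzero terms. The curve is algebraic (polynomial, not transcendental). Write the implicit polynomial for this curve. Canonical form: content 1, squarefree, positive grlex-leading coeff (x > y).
Degree: no degree-1 curve has this shape, so deg p = 2.
From the visible intercepts: it meets the x-axis at x = 0 (among the integer gridlines); one y-axis crossing is at y = 0.
These observations pin down the coefficients.

2*x*y - 3*y^2 + 3*x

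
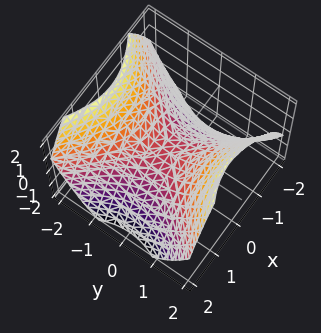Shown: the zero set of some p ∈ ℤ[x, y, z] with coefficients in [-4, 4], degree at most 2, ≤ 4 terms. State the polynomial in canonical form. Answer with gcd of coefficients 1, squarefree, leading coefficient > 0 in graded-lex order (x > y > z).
2*x^2 - 2*y^2 + 3*z

First, degree: a saddle surface; a quadric, so deg p = 2.
Then, symmetries: the y ↦ −y reflection is a symmetry, so y appears only in even powers; the x ↦ −x reflection is a symmetry, so x appears only in even powers.
Then, reading off the gridlines: it meets the y-axis at y = 0 (among the integer gridlines); it meets the z-axis at z = 0 (among the integer gridlines).
Finally, these observations pin down the coefficients.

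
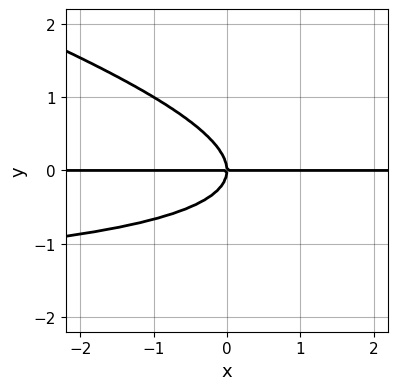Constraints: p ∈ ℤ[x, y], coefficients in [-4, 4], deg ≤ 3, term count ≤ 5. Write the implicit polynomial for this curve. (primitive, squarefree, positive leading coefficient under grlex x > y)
x*y^2 + 3*y^3 + 2*x*y

First, degree: a generic line meets the curve in up to 3 points, so deg p = 3.
Next, against the integer gridlines: it crosses the y-axis at the gridline y = 0; every point of the x-axis in the box is on the curve.
Finally, these observations pin down the coefficients.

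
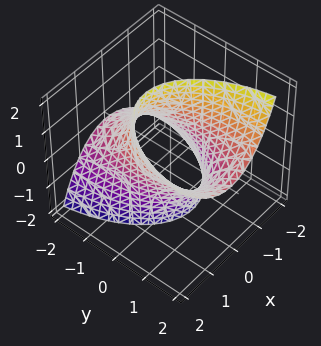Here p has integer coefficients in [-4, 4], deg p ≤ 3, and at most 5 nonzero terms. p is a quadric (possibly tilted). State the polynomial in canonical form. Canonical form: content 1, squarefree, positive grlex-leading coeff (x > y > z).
1. deg p = 2.
2. From the visible intercepts: the x-axis gridline crossings are at x ∈ {-1, 1}; it misses every integer gridline on the z-axis.
3. Matching integer coefficients to the picture gives p.

3*x^2 - x*z + y^2 - 3*y*z - 3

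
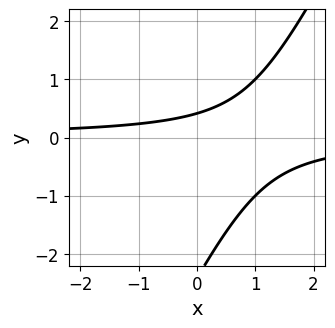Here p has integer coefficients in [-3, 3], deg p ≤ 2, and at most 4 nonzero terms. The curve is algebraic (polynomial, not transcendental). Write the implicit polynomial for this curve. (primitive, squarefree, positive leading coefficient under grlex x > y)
2*x*y - y^2 - 2*y + 1

First, the degree is 2 — a generic line meets the curve in up to 2 points.
Then, from the visible intercepts: no x-intercept at any integer in the box.
Finally, solving for integer coefficients yields p as stated.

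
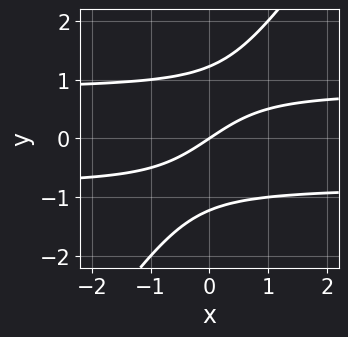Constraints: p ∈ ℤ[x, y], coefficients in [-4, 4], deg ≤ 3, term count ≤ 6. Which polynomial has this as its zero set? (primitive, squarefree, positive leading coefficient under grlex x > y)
3*x*y^2 - 2*y^3 - 2*x + 3*y

(a) deg p = 3. The shape is more complex than any degree-2 curve.
(b) Against the integer gridlines: it meets the x-axis at x = 0 (among the integer gridlines); one y-axis crossing is at y = 0.
(c) The integer polynomial consistent with all of this is the stated p.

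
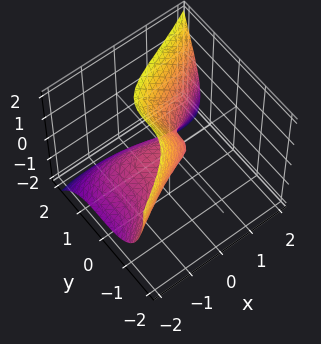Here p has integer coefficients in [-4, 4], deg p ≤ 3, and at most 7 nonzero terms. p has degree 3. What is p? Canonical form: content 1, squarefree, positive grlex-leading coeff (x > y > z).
x^3 - 3*y^3 + 3*x*z + 2*z^2 - 2*z

1. The degree is 3 — a generic line meets the surface in up to 3 points.
2. Observable constraints: one x-axis crossing is at x = 0; the z-axis gridline crossings are at z ∈ {0, 1}.
3. These observations pin down the coefficients.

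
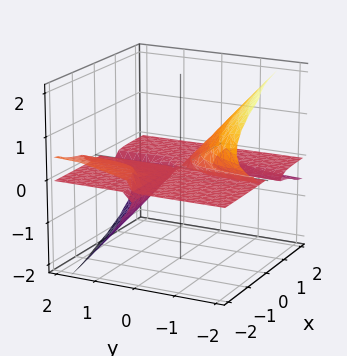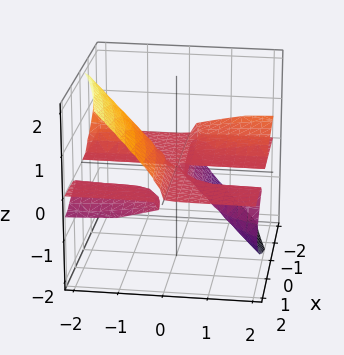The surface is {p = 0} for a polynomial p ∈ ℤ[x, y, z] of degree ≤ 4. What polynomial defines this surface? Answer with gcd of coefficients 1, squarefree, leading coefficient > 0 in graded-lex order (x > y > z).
(a) The picture has 2 separate pieces.
(b) The degree is 3 — a generic line meets the surface in up to 3 points.
(c) From the visible intercepts: it crosses the z-axis at the gridline z = 0; the visible x-axis segment lies entirely on the surface.
(d) Solving for integer coefficients yields p as stated.

x*y*z + 3*y*z^2 + 3*z^3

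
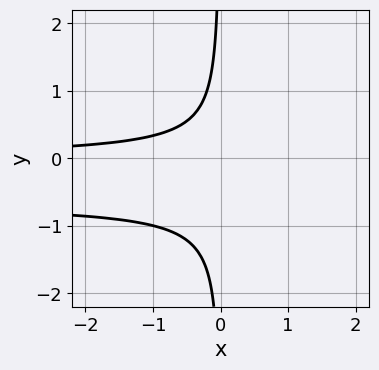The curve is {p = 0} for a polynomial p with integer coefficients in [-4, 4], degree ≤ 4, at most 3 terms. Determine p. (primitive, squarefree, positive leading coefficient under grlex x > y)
deg p = 3.
Observable constraints: it misses every integer gridline on the x-axis; no y-intercept at any integer in the box.
Putting this together gives p.

3*x*y^2 + 2*x*y + 1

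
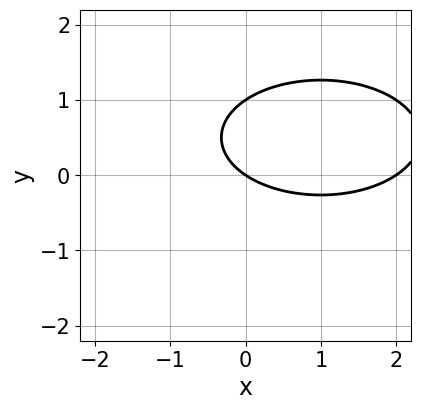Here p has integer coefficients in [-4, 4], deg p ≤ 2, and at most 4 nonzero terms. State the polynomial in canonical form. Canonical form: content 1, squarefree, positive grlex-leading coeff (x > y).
First, deg p = 2.
Then, observable constraints: the y-axis gridline crossings are at y ∈ {0, 1}; the x-axis gridline crossings are at x ∈ {0, 2}.
Finally, together with the visible shape, these determine p as stated.

x^2 + 3*y^2 - 2*x - 3*y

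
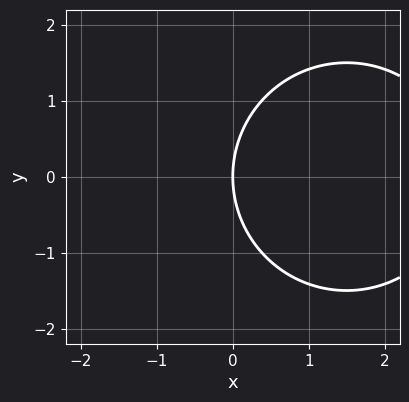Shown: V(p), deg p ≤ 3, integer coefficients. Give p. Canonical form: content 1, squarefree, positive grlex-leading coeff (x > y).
x^2 + y^2 - 3*x

1. The degree is 2 — no degree-1 curve has this shape.
2. Symmetries: mirror symmetry y ↦ −y ⇒ only even powers of y.
3. Reading off the gridlines: one x-axis crossing is at x = 0; it crosses the y-axis at the gridline y = 0.
4. Matching integer coefficients to the picture gives p.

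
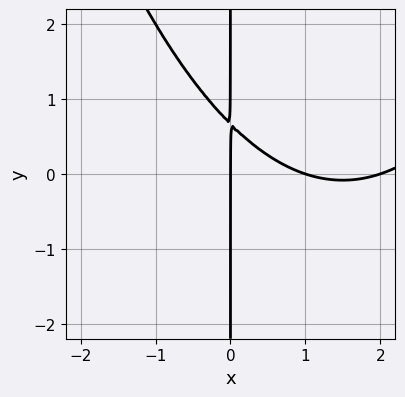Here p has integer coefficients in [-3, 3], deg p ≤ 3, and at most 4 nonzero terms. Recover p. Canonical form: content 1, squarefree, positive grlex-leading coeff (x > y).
First, degree: a generic line meets the curve in up to 3 points, so deg p = 3.
Then, reading off the gridlines: every point of the y-axis in the box is on the curve; among the integer gridlines, it crosses the x-axis at x ∈ {0, 1, 2}.
Finally, these observations pin down the coefficients.

x^3 - 3*x^2 - 3*x*y + 2*x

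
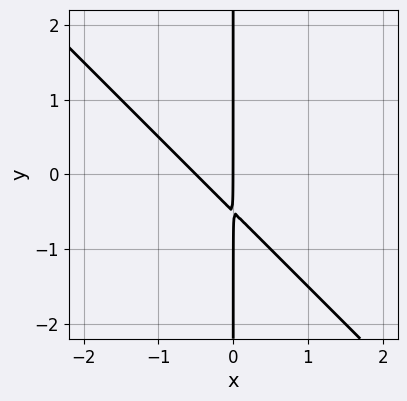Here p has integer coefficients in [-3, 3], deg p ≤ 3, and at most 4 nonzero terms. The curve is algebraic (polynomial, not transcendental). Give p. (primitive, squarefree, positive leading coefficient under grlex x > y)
2*x^2 + 2*x*y + x

First, deg p = 2.
Then, reading off the gridlines: it crosses the x-axis at the gridline x = 0; every point of the y-axis in the box is on the curve.
Finally, solving for integer coefficients yields p as stated.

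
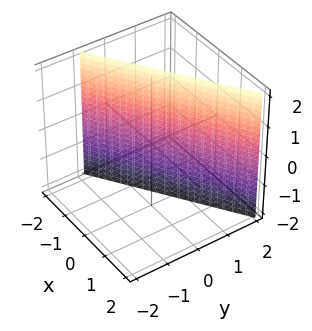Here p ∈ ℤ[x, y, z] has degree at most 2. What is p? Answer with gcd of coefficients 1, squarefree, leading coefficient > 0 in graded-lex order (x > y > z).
2*x - 3*y + 2

1. The degree is 1 — every cross-section is a straight line — this is a plane.
2. Reading off the gridlines: the surface avoids every integer z-axis point in the box; it crosses the x-axis at the gridline x = -1.
3. Solving for integer coefficients yields p as stated.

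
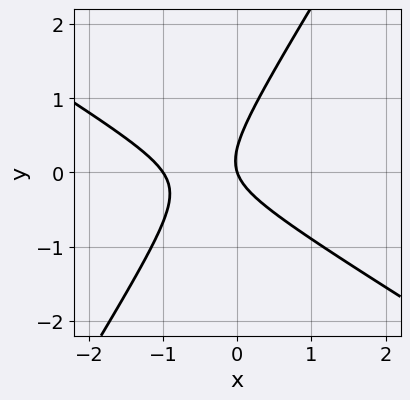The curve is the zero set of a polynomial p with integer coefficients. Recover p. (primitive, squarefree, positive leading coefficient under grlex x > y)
First, the degree is 2 — the shape is more complex than any degree-1 curve.
Then, reading off the gridlines: one y-axis crossing is at y = 0; the x-axis gridline crossings are at x ∈ {-1, 0}.
Finally, matching integer coefficients to the picture gives p.

3*x^2 + 3*x*y - 3*y^2 + 3*x + y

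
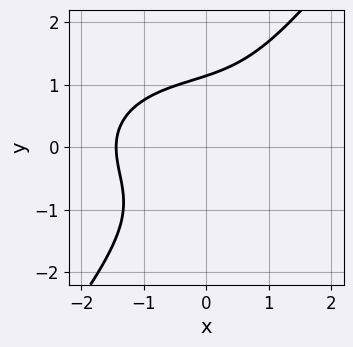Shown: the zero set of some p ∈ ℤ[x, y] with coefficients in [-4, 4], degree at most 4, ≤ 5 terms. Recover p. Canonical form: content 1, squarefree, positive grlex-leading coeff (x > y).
x^3 + 2*x*y^2 - 2*y^3 + 3

deg p = 3.
Putting this together gives p.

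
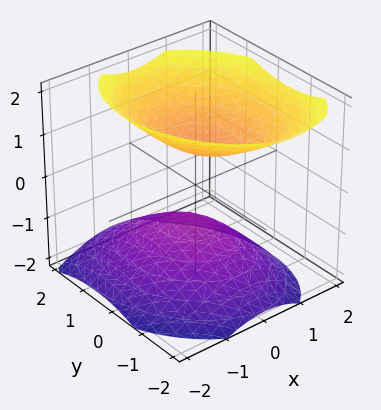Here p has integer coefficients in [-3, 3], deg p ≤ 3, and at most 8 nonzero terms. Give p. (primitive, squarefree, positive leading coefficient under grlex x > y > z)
3*x^2 + x*y - x*z + 2*y^2 - 3*z^2 + 2

1. The picture has 2 separate pieces. Treating them together as one polynomial.
2. deg p = 2. The shape is more complex than any degree-1 surface.
3. Observable constraints: the surface avoids every integer x-axis point in the box; the surface avoids every integer y-axis point in the box.
4. Putting this together gives p.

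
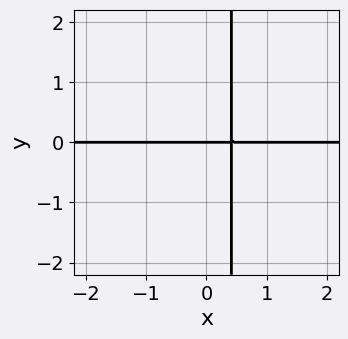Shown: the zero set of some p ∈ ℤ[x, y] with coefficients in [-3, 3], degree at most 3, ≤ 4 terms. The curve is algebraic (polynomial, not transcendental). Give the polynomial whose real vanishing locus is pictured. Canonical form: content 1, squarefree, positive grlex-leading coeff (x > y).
x^2*y + 2*x*y - y

First, degree: no degree-2 curve has this shape, so deg p = 3.
Then, from the axis intercepts and sections: it crosses the y-axis at the gridline y = 0; the visible x-axis segment lies entirely on the curve.
Finally, putting this together gives p.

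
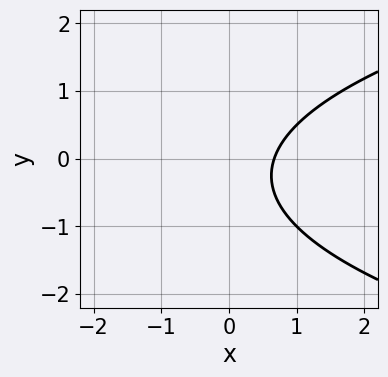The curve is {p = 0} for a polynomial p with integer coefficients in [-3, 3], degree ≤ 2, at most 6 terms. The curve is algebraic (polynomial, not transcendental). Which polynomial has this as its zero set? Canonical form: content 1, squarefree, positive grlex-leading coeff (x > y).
deg p = 2. The shape is more complex than any degree-1 curve.
From the visible intercepts: it misses every integer gridline on the y-axis.
Assembling these constraints gives the stated polynomial.

2*y^2 - 3*x + y + 2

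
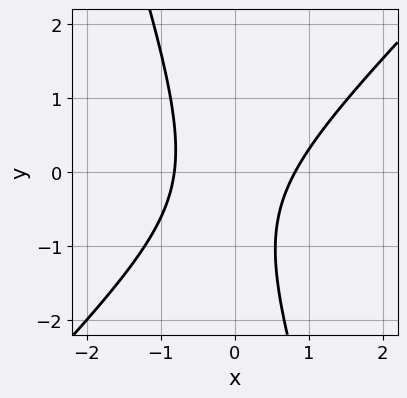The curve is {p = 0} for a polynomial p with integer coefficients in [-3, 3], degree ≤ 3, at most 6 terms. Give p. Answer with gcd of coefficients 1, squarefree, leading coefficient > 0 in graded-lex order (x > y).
3*x^2 - 2*x*y - y^2 - y - 2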